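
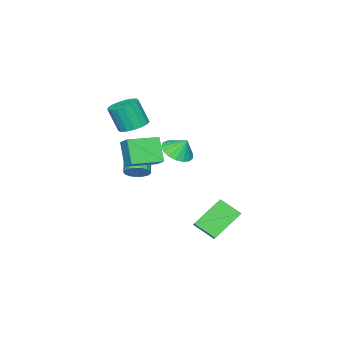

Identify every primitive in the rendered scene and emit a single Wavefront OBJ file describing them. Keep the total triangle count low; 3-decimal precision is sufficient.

v -1.792 -2.999 1.164
v -0.948 -2.789 1.153
v -0.783 -3.371 2.645
v -1.628 -3.581 2.656
v -1.134 -2.449 1.306
v -0.969 -3.031 2.798
v -1.47 -2.235 1.426
v -1.305 -2.817 2.918
v -1.88 -2.196 1.487
v -1.715 -2.778 2.979
v -2.27 -2.341 1.473
v -2.105 -2.923 2.965
v -2.551 -2.637 1.389
v -2.386 -3.219 2.881
v -2.658 -3.016 1.253
v -2.493 -3.598 2.745
v -2.566 -3.391 1.097
v -2.402 -3.973 2.589
v -2.298 -3.676 0.956
v -2.133 -4.258 2.448
v -1.914 -3.806 0.863
v -1.749 -4.388 2.355
v -1.501 -3.751 0.838
v -1.337 -4.333 2.33
v -1.156 -3.524 0.889
v -0.991 -4.106 2.381
v -0.956 -3.177 1.002
v -0.791 -3.759 2.494
v -2.458 3.206 -3.865
v -2.226 2.08 -3.084
v -1.322 4.045 -2.993
v -1.09 2.919 -2.212
v -1.01 2.601 -5.168
v -0.778 1.475 -4.387
v 0.126 3.44 -4.296
v 0.358 2.314 -3.515
v -2.662 -3.443 -2.812
v -2.253 -4.06 -2.827
v -3.029 -4.593 -2.084
v -3.438 -3.977 -2.068
v -2.119 -3.876 -2.556
v -2.895 -4.409 -1.812
v -2.11 -3.593 -2.343
v -2.885 -4.127 -1.599
v -2.227 -3.276 -2.238
v -3.002 -3.809 -1.494
v -2.443 -2.997 -2.264
v -3.219 -3.53 -1.52
v -2.71 -2.82 -2.415
v -3.486 -3.354 -1.672
v -2.966 -2.786 -2.658
v -3.742 -3.32 -1.914
v -3.152 -2.903 -2.936
v -3.928 -3.436 -2.192
v -3.226 -3.143 -3.185
v -4.002 -3.677 -2.441
v -3.171 -3.452 -3.349
v -3.947 -3.986 -2.605
v -2.999 -3.759 -3.39
v -3.775 -4.293 -2.646
v -2.75 -3.994 -3.298
v -3.526 -4.527 -2.555
v -2.481 -4.102 -3.095
v -3.257 -4.636 -2.352
v -0.498 -2.932 0.485
v -0.133 -2.219 1.033
v -2.04 -2.003 0.302
v -1.676 -1.29 0.85
v 0.096 -2.21 -0.85
v 0.46 -1.497 -0.302
v -1.447 -1.281 -1.033
v -1.082 -0.568 -0.485
v -2.013 -0.387 -0.055
v -1.078 -0.288 -0.018
v -2.107 0.167 0.855
v -1.215 0.072 -0.251
v -1.535 0.326 -0.439
v -1.964 0.418 -0.539
v -2.404 0.325 -0.529
v -2.754 0.069 -0.41
v -2.935 -0.291 -0.21
v -2.904 -0.673 0.026
v -2.669 -0.99 0.242
v -2.284 -1.168 0.391
v -1.836 -1.167 0.437
v -1.429 -0.988 0.371
v -1.156 -0.671 0.206
f 2 1 5
f 2 5 3
f 3 5 6
f 3 6 4
f 5 1 7
f 5 7 6
f 6 7 8
f 6 8 4
f 7 1 9
f 7 9 8
f 8 9 10
f 8 10 4
f 9 1 11
f 9 11 10
f 10 11 12
f 10 12 4
f 11 1 13
f 11 13 12
f 12 13 14
f 12 14 4
f 13 1 15
f 13 15 14
f 14 15 16
f 14 16 4
f 15 1 17
f 15 17 16
f 16 17 18
f 16 18 4
f 17 1 19
f 17 19 18
f 18 19 20
f 18 20 4
f 19 1 21
f 19 21 20
f 20 21 22
f 20 22 4
f 21 1 23
f 21 23 22
f 22 23 24
f 22 24 4
f 23 1 25
f 23 25 24
f 24 25 26
f 24 26 4
f 25 1 27
f 25 27 26
f 26 27 28
f 26 28 4
f 27 1 2
f 27 2 28
f 28 2 3
f 28 3 4
f 30 32 29
f 33 30 29
f 29 32 31
f 31 33 29
f 30 36 32
f 34 30 33
f 34 36 30
f 32 36 31
f 35 33 31
f 31 36 35
f 35 34 33
f 36 34 35
f 38 37 41
f 38 41 39
f 39 41 42
f 39 42 40
f 41 37 43
f 41 43 42
f 42 43 44
f 42 44 40
f 43 37 45
f 43 45 44
f 44 45 46
f 44 46 40
f 45 37 47
f 45 47 46
f 46 47 48
f 46 48 40
f 47 37 49
f 47 49 48
f 48 49 50
f 48 50 40
f 49 37 51
f 49 51 50
f 50 51 52
f 50 52 40
f 51 37 53
f 51 53 52
f 52 53 54
f 52 54 40
f 53 37 55
f 53 55 54
f 54 55 56
f 54 56 40
f 55 37 57
f 55 57 56
f 56 57 58
f 56 58 40
f 57 37 59
f 57 59 58
f 58 59 60
f 58 60 40
f 59 37 61
f 59 61 60
f 60 61 62
f 60 62 40
f 61 37 63
f 61 63 62
f 62 63 64
f 62 64 40
f 63 37 38
f 63 38 64
f 64 38 39
f 64 39 40
f 66 68 65
f 69 66 65
f 65 68 67
f 67 69 65
f 66 72 68
f 70 66 69
f 70 72 66
f 68 72 67
f 71 69 67
f 67 72 71
f 71 70 69
f 72 70 71
f 74 73 76
f 74 76 75
f 76 73 77
f 76 77 75
f 77 73 78
f 77 78 75
f 78 73 79
f 78 79 75
f 79 73 80
f 79 80 75
f 80 73 81
f 80 81 75
f 81 73 82
f 81 82 75
f 82 73 83
f 82 83 75
f 83 73 84
f 83 84 75
f 84 73 85
f 84 85 75
f 85 73 86
f 85 86 75
f 86 73 87
f 86 87 75
f 87 73 74
f 87 74 75



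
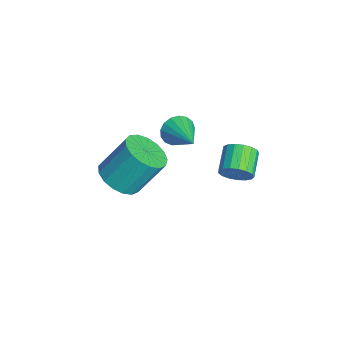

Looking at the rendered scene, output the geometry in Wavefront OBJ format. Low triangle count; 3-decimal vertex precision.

v -1.451 -3.022 -3.503
v -0.401 -3.027 -3.487
v -0.419 -1.863 -1.861
v -1.469 -1.858 -1.877
v -0.515 -2.63 -3.773
v -0.533 -1.466 -2.147
v -0.843 -2.322 -3.997
v -0.862 -1.158 -2.371
v -1.311 -2.175 -4.108
v -1.329 -1.011 -2.481
v -1.81 -2.222 -4.08
v -1.829 -1.058 -2.454
v -2.228 -2.452 -3.92
v -2.246 -1.288 -2.294
v -2.467 -2.812 -3.665
v -2.485 -1.649 -2.038
v -2.473 -3.221 -3.372
v -2.492 -2.057 -1.746
v -2.245 -3.584 -3.11
v -2.264 -2.42 -1.483
v -1.836 -3.818 -2.938
v -1.854 -2.655 -1.311
v -1.337 -3.87 -2.895
v -1.356 -2.706 -1.268
v -0.865 -3.728 -2.992
v -0.884 -2.564 -1.365
v -0.527 -3.423 -3.205
v -0.546 -2.26 -1.579
v 3.656 0.785 1.49
v 4.005 1.123 1.993
v 2.994 1.513 2.434
v 2.644 1.175 1.93
v 3.984 1.348 1.746
v 2.972 1.738 2.186
v 3.887 1.444 1.44
v 2.876 1.833 1.88
v 3.738 1.389 1.145
v 2.726 1.778 1.585
v 3.57 1.196 0.929
v 2.558 1.585 1.37
v 3.421 0.908 0.842
v 2.409 1.298 1.282
v 3.326 0.593 0.903
v 2.315 0.982 1.343
v 3.307 0.321 1.099
v 2.295 0.711 1.539
v 3.368 0.156 1.384
v 2.356 0.546 1.824
v 3.494 0.135 1.693
v 2.483 0.525 2.134
v 3.658 0.263 1.956
v 2.646 0.653 2.397
v 3.821 0.511 2.112
v 2.809 0.9 2.553
v 3.946 0.821 2.126
v 2.935 1.211 2.566
v -0.149 -0.803 0.706
v 0.166 -1.079 0.096
v 1.389 -0.437 1.334
v 0.116 -0.737 0.019
v 0.006 -0.41 0.098
v -0.14 -0.173 0.317
v -0.287 -0.081 0.626
v -0.403 -0.153 0.952
v -0.461 -0.375 1.223
v -0.447 -0.694 1.375
v -0.365 -1.039 1.374
v -0.233 -1.329 1.22
v -0.082 -1.499 0.948
v 0.054 -1.509 0.621
v 0.144 -1.358 0.314
f 2 1 5
f 2 5 3
f 3 5 6
f 3 6 4
f 5 1 7
f 5 7 6
f 6 7 8
f 6 8 4
f 7 1 9
f 7 9 8
f 8 9 10
f 8 10 4
f 9 1 11
f 9 11 10
f 10 11 12
f 10 12 4
f 11 1 13
f 11 13 12
f 12 13 14
f 12 14 4
f 13 1 15
f 13 15 14
f 14 15 16
f 14 16 4
f 15 1 17
f 15 17 16
f 16 17 18
f 16 18 4
f 17 1 19
f 17 19 18
f 18 19 20
f 18 20 4
f 19 1 21
f 19 21 20
f 20 21 22
f 20 22 4
f 21 1 23
f 21 23 22
f 22 23 24
f 22 24 4
f 23 1 25
f 23 25 24
f 24 25 26
f 24 26 4
f 25 1 27
f 25 27 26
f 26 27 28
f 26 28 4
f 27 1 2
f 27 2 28
f 28 2 3
f 28 3 4
f 30 29 33
f 30 33 31
f 31 33 34
f 31 34 32
f 33 29 35
f 33 35 34
f 34 35 36
f 34 36 32
f 35 29 37
f 35 37 36
f 36 37 38
f 36 38 32
f 37 29 39
f 37 39 38
f 38 39 40
f 38 40 32
f 39 29 41
f 39 41 40
f 40 41 42
f 40 42 32
f 41 29 43
f 41 43 42
f 42 43 44
f 42 44 32
f 43 29 45
f 43 45 44
f 44 45 46
f 44 46 32
f 45 29 47
f 45 47 46
f 46 47 48
f 46 48 32
f 47 29 49
f 47 49 48
f 48 49 50
f 48 50 32
f 49 29 51
f 49 51 50
f 50 51 52
f 50 52 32
f 51 29 53
f 51 53 52
f 52 53 54
f 52 54 32
f 53 29 55
f 53 55 54
f 54 55 56
f 54 56 32
f 55 29 30
f 55 30 56
f 56 30 31
f 56 31 32
f 58 57 60
f 58 60 59
f 60 57 61
f 60 61 59
f 61 57 62
f 61 62 59
f 62 57 63
f 62 63 59
f 63 57 64
f 63 64 59
f 64 57 65
f 64 65 59
f 65 57 66
f 65 66 59
f 66 57 67
f 66 67 59
f 67 57 68
f 67 68 59
f 68 57 69
f 68 69 59
f 69 57 70
f 69 70 59
f 70 57 71
f 70 71 59
f 71 57 58
f 71 58 59



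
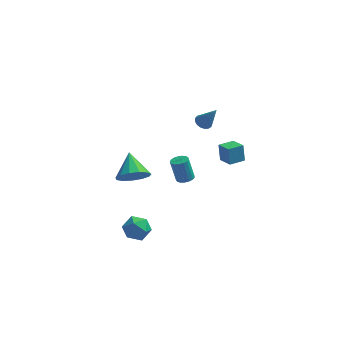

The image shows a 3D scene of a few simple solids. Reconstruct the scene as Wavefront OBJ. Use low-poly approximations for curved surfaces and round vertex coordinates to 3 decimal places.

v 1.896 1.14 3.185
v 2.203 0.789 2.932
v 2.624 0.82 4.515
v 2.332 1.007 2.914
v 2.362 1.255 2.958
v 2.284 1.477 3.054
v 2.118 1.622 3.179
v 1.901 1.656 3.306
v 1.683 1.573 3.405
v 1.514 1.39 3.454
v 1.432 1.15 3.441
v 1.457 0.908 3.369
v 1.582 0.719 3.255
v 1.779 0.627 3.125
v 2.003 0.652 3.008
v -1.78 -2.782 -2.719
v -1.083 -2.965 -3.211
v -1.317 -3.675 -1.729
v -0.62 -3.858 -2.221
v -0.701 -3.07 -1.856
v -0.987 -2.518 -2.468
v -1.413 -4.122 -2.472
v -1.699 -3.57 -3.084
v -0.856 -3.794 -3.058
v -0.416 -3.143 -2.678
v -1.984 -3.497 -2.262
v -1.544 -2.846 -1.882
v 3.56 -0.864 1.387
v 3.433 -0.573 2.409
v 2.959 -0.143 1.107
v 2.831 0.148 2.129
v 4.309 -0.268 1.311
v 4.181 0.023 2.333
v 3.707 0.453 1.031
v 3.58 0.744 2.053
v 0.818 1.932 -2.527
v 1.138 2.366 -2.508
v 0.763 2.582 -1.114
v 0.442 2.148 -1.133
v 0.91 2.461 -2.584
v 0.535 2.677 -1.19
v 0.661 2.434 -2.647
v 0.286 2.651 -1.253
v 0.447 2.293 -2.683
v 0.072 2.509 -1.288
v 0.319 2.069 -2.683
v -0.056 2.285 -1.288
v 0.304 1.813 -2.647
v -0.071 2.029 -1.252
v 0.408 1.585 -2.584
v 0.033 1.801 -1.189
v 0.605 1.436 -2.507
v 0.23 1.652 -1.113
v 0.851 1.401 -2.436
v 0.476 1.617 -1.042
v 1.089 1.487 -2.385
v 0.714 1.703 -0.991
v 1.265 1.676 -2.367
v 0.89 1.892 -0.973
v 1.339 1.923 -2.386
v 0.964 2.139 -0.991
v 1.293 2.172 -2.437
v 0.918 2.388 -1.042
v -2.341 3.228 -3.839
v -1.484 3.083 -3.25
v -2.779 4.612 -2.861
v -1.325 3.444 -3.691
v -1.488 3.737 -4.178
v -1.923 3.868 -4.558
v -2.49 3.795 -4.709
v -3.01 3.543 -4.584
v -3.318 3.19 -4.222
v -3.316 2.85 -3.739
v -3.004 2.629 -3.287
v -2.482 2.599 -3.01
v -1.915 2.768 -2.996
f 2 1 4
f 2 4 3
f 4 1 5
f 4 5 3
f 5 1 6
f 5 6 3
f 6 1 7
f 6 7 3
f 7 1 8
f 7 8 3
f 8 1 9
f 8 9 3
f 9 1 10
f 9 10 3
f 10 1 11
f 10 11 3
f 11 1 12
f 11 12 3
f 12 1 13
f 12 13 3
f 13 1 14
f 13 14 3
f 14 1 15
f 14 15 3
f 15 1 2
f 15 2 3
f 16 27 21
f 16 21 17
f 16 17 23
f 16 23 26
f 16 26 27
f 17 21 25
f 21 27 20
f 27 26 18
f 26 23 22
f 23 17 24
f 19 25 20
f 19 20 18
f 19 18 22
f 19 22 24
f 19 24 25
f 20 25 21
f 18 20 27
f 22 18 26
f 24 22 23
f 25 24 17
f 29 31 28
f 32 29 28
f 28 31 30
f 30 32 28
f 29 35 31
f 33 29 32
f 33 35 29
f 31 35 30
f 34 32 30
f 30 35 34
f 34 33 32
f 35 33 34
f 37 36 40
f 37 40 38
f 38 40 41
f 38 41 39
f 40 36 42
f 40 42 41
f 41 42 43
f 41 43 39
f 42 36 44
f 42 44 43
f 43 44 45
f 43 45 39
f 44 36 46
f 44 46 45
f 45 46 47
f 45 47 39
f 46 36 48
f 46 48 47
f 47 48 49
f 47 49 39
f 48 36 50
f 48 50 49
f 49 50 51
f 49 51 39
f 50 36 52
f 50 52 51
f 51 52 53
f 51 53 39
f 52 36 54
f 52 54 53
f 53 54 55
f 53 55 39
f 54 36 56
f 54 56 55
f 55 56 57
f 55 57 39
f 56 36 58
f 56 58 57
f 57 58 59
f 57 59 39
f 58 36 60
f 58 60 59
f 59 60 61
f 59 61 39
f 60 36 62
f 60 62 61
f 61 62 63
f 61 63 39
f 62 36 37
f 62 37 63
f 63 37 38
f 63 38 39
f 65 64 67
f 65 67 66
f 67 64 68
f 67 68 66
f 68 64 69
f 68 69 66
f 69 64 70
f 69 70 66
f 70 64 71
f 70 71 66
f 71 64 72
f 71 72 66
f 72 64 73
f 72 73 66
f 73 64 74
f 73 74 66
f 74 64 75
f 74 75 66
f 75 64 76
f 75 76 66
f 76 64 65
f 76 65 66



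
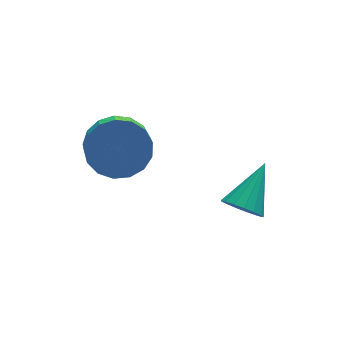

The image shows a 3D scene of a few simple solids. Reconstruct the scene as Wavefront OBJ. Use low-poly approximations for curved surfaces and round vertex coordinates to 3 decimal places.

v -2.447 2.447 -0.938
v -1.397 2.295 -0.801
v -1.602 1.462 -0.146
v -2.653 1.613 -0.282
v -1.524 2.621 -0.427
v -1.729 1.788 0.229
v -1.862 2.907 -0.17
v -2.067 2.074 0.486
v -2.334 3.087 -0.088
v -2.539 2.254 0.567
v -2.833 3.121 -0.202
v -3.038 2.288 0.454
v -3.243 3 -0.484
v -3.448 2.167 0.172
v -3.471 2.752 -0.87
v -3.676 1.919 -0.214
v -3.464 2.435 -1.271
v -3.669 1.601 -0.616
v -3.225 2.12 -1.597
v -3.43 1.286 -0.941
v -2.807 1.88 -1.771
v -3.012 1.046 -1.115
v -2.307 1.77 -1.754
v -2.513 0.936 -1.099
v -1.84 1.814 -1.551
v -2.045 0.981 -0.895
v -1.511 2.004 -1.207
v -1.716 1.171 -0.551
v 0.351 -1.171 -1.59
v 0.792 -1.101 -2.142
v 1.449 -0.209 -0.59
v 0.584 -0.834 -2.17
v 0.322 -0.644 -2.065
v 0.067 -0.575 -1.852
v -0.123 -0.642 -1.578
v -0.205 -0.83 -1.308
v -0.159 -1.097 -1.102
v 0.003 -1.38 -1.008
v 0.245 -1.616 -1.047
v 0.511 -1.749 -1.211
v 0.741 -1.75 -1.462
v 0.881 -1.618 -1.742
v 0.899 -1.384 -1.988
f 2 1 5
f 2 5 3
f 3 5 6
f 3 6 4
f 5 1 7
f 5 7 6
f 6 7 8
f 6 8 4
f 7 1 9
f 7 9 8
f 8 9 10
f 8 10 4
f 9 1 11
f 9 11 10
f 10 11 12
f 10 12 4
f 11 1 13
f 11 13 12
f 12 13 14
f 12 14 4
f 13 1 15
f 13 15 14
f 14 15 16
f 14 16 4
f 15 1 17
f 15 17 16
f 16 17 18
f 16 18 4
f 17 1 19
f 17 19 18
f 18 19 20
f 18 20 4
f 19 1 21
f 19 21 20
f 20 21 22
f 20 22 4
f 21 1 23
f 21 23 22
f 22 23 24
f 22 24 4
f 23 1 25
f 23 25 24
f 24 25 26
f 24 26 4
f 25 1 27
f 25 27 26
f 26 27 28
f 26 28 4
f 27 1 2
f 27 2 28
f 28 2 3
f 28 3 4
f 30 29 32
f 30 32 31
f 32 29 33
f 32 33 31
f 33 29 34
f 33 34 31
f 34 29 35
f 34 35 31
f 35 29 36
f 35 36 31
f 36 29 37
f 36 37 31
f 37 29 38
f 37 38 31
f 38 29 39
f 38 39 31
f 39 29 40
f 39 40 31
f 40 29 41
f 40 41 31
f 41 29 42
f 41 42 31
f 42 29 43
f 42 43 31
f 43 29 30
f 43 30 31



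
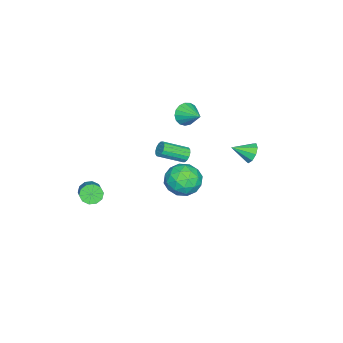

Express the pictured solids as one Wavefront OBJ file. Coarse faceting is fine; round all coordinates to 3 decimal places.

v -2.67 -0.665 0.763
v -2.283 -0.587 0.114
v -2.05 0.365 1.257
v -2.58 -0.384 0.063
v -2.898 -0.245 0.172
v -3.164 -0.202 0.417
v -3.316 -0.265 0.741
v -3.321 -0.42 1.07
v -3.177 -0.631 1.329
v -2.916 -0.85 1.458
v -2.6 -1.026 1.428
v -2.299 -1.12 1.246
v -2.084 -1.109 0.953
v -2.002 -0.997 0.617
v -2.074 -0.809 0.314
v 0.216 3.989 0.98
v 0.71 3.992 0.542
v 0.684 3.051 1.5
v 0.819 4.245 0.9
v 0.646 4.378 1.295
v 0.271 4.329 1.542
v -0.129 4.121 1.527
v -0.368 3.85 1.255
v -0.333 3.645 0.854
v -0.042 3.6 0.512
v 0.37 3.738 0.389
v 1.214 1.638 -1.445
v 1.653 1.029 -2.225
v 0.647 0.191 -0.635
v 1.086 -0.418 -1.415
v 1.724 0.123 -0.727
v 2.074 1.017 -1.228
v 0.226 0.203 -1.632
v 0.576 1.097 -2.133
v 1.042 0.142 -2.341
v 1.968 0.093 -1.782
v 0.332 1.127 -1.078
v 1.258 1.078 -0.519
v 1.483 1.461 -1.906
v 0.817 -0.241 -0.954
v 1.192 0.077 -0.549
v 1.45 -0.281 -1.008
v 1.731 1.454 -1.32
v 1.989 1.096 -1.779
v 2.031 0.563 -0.898
v 0.311 0.124 -1.081
v 0.569 -0.234 -1.54
v 0.85 1.501 -1.852
v 1.108 1.143 -2.311
v 0.269 0.657 -1.962
v 1.382 0.581 -2.433
v 1.049 -0.269 -1.957
v 0.543 0.096 -2.084
v 0.749 0.621 -2.379
v 1.926 0.552 -2.104
v 1.594 -0.298 -1.628
v 1.968 0.02 -1.224
v 2.174 0.545 -1.518
v 1.568 0.031 -2.172
v 0.706 1.518 -1.232
v 0.374 0.668 -0.756
v 0.126 0.675 -1.342
v 0.332 1.2 -1.636
v 1.251 1.489 -0.903
v 0.918 0.639 -0.427
v 1.551 0.599 -0.481
v 1.757 1.124 -0.776
v 0.732 1.189 -0.688
v -3.192 -0.882 -3.053
v -2.768 -0.772 -3.315
v -2.004 -1.989 -2.588
v -2.428 -2.098 -2.327
v -2.751 -0.629 -3.094
v -1.987 -1.846 -2.367
v -2.851 -0.554 -2.862
v -2.088 -1.771 -2.135
v -3.043 -0.566 -2.681
v -2.28 -1.783 -1.954
v -3.275 -0.663 -2.6
v -2.512 -1.88 -1.873
v -3.485 -0.819 -2.641
v -2.721 -2.036 -1.914
v -3.616 -0.991 -2.792
v -2.852 -2.208 -2.065
v -3.633 -1.134 -3.013
v -2.869 -2.351 -2.286
v -3.532 -1.209 -3.245
v -2.769 -2.426 -2.518
v -3.34 -1.197 -3.426
v -2.577 -2.414 -2.699
v -3.108 -1.1 -3.507
v -2.345 -2.317 -2.78
v -2.899 -0.944 -3.466
v -2.135 -2.161 -2.739
v 3.127 -3.811 -2.135
v 3.493 -3.801 -2.648
v 4.779 -3.138 -1.717
v 4.413 -3.149 -1.205
v 3.304 -3.461 -2.628
v 4.589 -2.798 -1.698
v 3.047 -3.255 -2.42
v 4.332 -2.593 -1.49
v 2.821 -3.262 -2.103
v 4.106 -2.599 -1.173
v 2.712 -3.478 -1.799
v 3.997 -2.816 -0.868
v 2.761 -3.822 -1.623
v 4.047 -3.159 -0.692
v 2.951 -4.162 -1.642
v 4.236 -3.499 -0.712
v 3.208 -4.367 -1.85
v 4.493 -3.705 -0.92
v 3.434 -4.361 -2.167
v 4.719 -3.698 -1.237
v 3.543 -4.144 -2.472
v 4.828 -3.482 -1.541
f 2 1 4
f 2 4 3
f 4 1 5
f 4 5 3
f 5 1 6
f 5 6 3
f 6 1 7
f 6 7 3
f 7 1 8
f 7 8 3
f 8 1 9
f 8 9 3
f 9 1 10
f 9 10 3
f 10 1 11
f 10 11 3
f 11 1 12
f 11 12 3
f 12 1 13
f 12 13 3
f 13 1 14
f 13 14 3
f 14 1 15
f 14 15 3
f 15 1 2
f 15 2 3
f 17 16 19
f 17 19 18
f 19 16 20
f 19 20 18
f 20 16 21
f 20 21 18
f 21 16 22
f 21 22 18
f 22 16 23
f 22 23 18
f 23 16 24
f 23 24 18
f 24 16 25
f 24 25 18
f 25 16 26
f 25 26 18
f 26 16 17
f 26 17 18
f 27 64 43
f 64 38 67
f 43 67 32
f 64 67 43
f 27 43 39
f 43 32 44
f 39 44 28
f 43 44 39
f 27 39 48
f 39 28 49
f 48 49 34
f 39 49 48
f 27 48 60
f 48 34 63
f 60 63 37
f 48 63 60
f 27 60 64
f 60 37 68
f 64 68 38
f 60 68 64
f 28 44 55
f 44 32 58
f 55 58 36
f 44 58 55
f 32 67 45
f 67 38 66
f 45 66 31
f 67 66 45
f 38 68 65
f 68 37 61
f 65 61 29
f 68 61 65
f 37 63 62
f 63 34 50
f 62 50 33
f 63 50 62
f 34 49 54
f 49 28 51
f 54 51 35
f 49 51 54
f 30 56 42
f 56 36 57
f 42 57 31
f 56 57 42
f 30 42 40
f 42 31 41
f 40 41 29
f 42 41 40
f 30 40 47
f 40 29 46
f 47 46 33
f 40 46 47
f 30 47 52
f 47 33 53
f 52 53 35
f 47 53 52
f 30 52 56
f 52 35 59
f 56 59 36
f 52 59 56
f 31 57 45
f 57 36 58
f 45 58 32
f 57 58 45
f 29 41 65
f 41 31 66
f 65 66 38
f 41 66 65
f 33 46 62
f 46 29 61
f 62 61 37
f 46 61 62
f 35 53 54
f 53 33 50
f 54 50 34
f 53 50 54
f 36 59 55
f 59 35 51
f 55 51 28
f 59 51 55
f 70 69 73
f 70 73 71
f 71 73 74
f 71 74 72
f 73 69 75
f 73 75 74
f 74 75 76
f 74 76 72
f 75 69 77
f 75 77 76
f 76 77 78
f 76 78 72
f 77 69 79
f 77 79 78
f 78 79 80
f 78 80 72
f 79 69 81
f 79 81 80
f 80 81 82
f 80 82 72
f 81 69 83
f 81 83 82
f 82 83 84
f 82 84 72
f 83 69 85
f 83 85 84
f 84 85 86
f 84 86 72
f 85 69 87
f 85 87 86
f 86 87 88
f 86 88 72
f 87 69 89
f 87 89 88
f 88 89 90
f 88 90 72
f 89 69 91
f 89 91 90
f 90 91 92
f 90 92 72
f 91 69 93
f 91 93 92
f 92 93 94
f 92 94 72
f 93 69 70
f 93 70 94
f 94 70 71
f 94 71 72
f 96 95 99
f 96 99 97
f 97 99 100
f 97 100 98
f 99 95 101
f 99 101 100
f 100 101 102
f 100 102 98
f 101 95 103
f 101 103 102
f 102 103 104
f 102 104 98
f 103 95 105
f 103 105 104
f 104 105 106
f 104 106 98
f 105 95 107
f 105 107 106
f 106 107 108
f 106 108 98
f 107 95 109
f 107 109 108
f 108 109 110
f 108 110 98
f 109 95 111
f 109 111 110
f 110 111 112
f 110 112 98
f 111 95 113
f 111 113 112
f 112 113 114
f 112 114 98
f 113 95 115
f 113 115 114
f 114 115 116
f 114 116 98
f 115 95 96
f 115 96 116
f 116 96 97
f 116 97 98



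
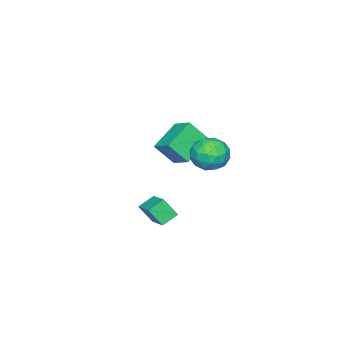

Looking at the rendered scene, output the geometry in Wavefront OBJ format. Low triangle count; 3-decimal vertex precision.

v -4.784 -1.511 1.35
v -4.253 -2.378 2.559
v -4.355 -0.372 1.978
v -3.824 -1.239 3.188
v -3.016 -1.681 0.452
v -2.485 -2.548 1.662
v -2.587 -0.542 1.081
v -2.056 -1.409 2.29
v -2.227 1.732 2.43
v -1.856 2.3 3.287
v -0.824 0.66 2.533
v -0.453 1.228 3.39
v -1.354 0.616 3.489
v -2.221 1.279 3.425
v -0.459 1.681 2.395
v -1.326 2.344 2.331
v -0.763 2.269 3.266
v -1.316 1.611 3.941
v -1.364 1.349 1.879
v -1.917 0.691 2.554
v -2.165 2.11 2.849
v -0.515 0.85 2.971
v -1.045 0.49 3.028
v -0.826 0.824 3.532
v -2.379 1.51 2.93
v -2.161 1.844 3.434
v -1.866 0.854 3.553
v -0.519 1.116 2.386
v -0.301 1.45 2.89
v -1.854 2.136 2.288
v -1.635 2.47 2.792
v -0.814 2.106 2.267
v -1.304 2.426 3.341
v -0.479 1.796 3.401
v -0.483 2.062 2.816
v -0.993 2.452 2.779
v -1.629 2.039 3.738
v -0.804 1.409 3.799
v -1.334 1.049 3.856
v -1.844 1.439 3.819
v -0.987 2.02 3.725
v -1.876 1.551 2.021
v -1.051 0.921 2.082
v -0.836 1.521 2.001
v -1.346 1.911 1.964
v -2.201 1.164 2.419
v -1.376 0.534 2.479
v -1.687 0.508 3.041
v -2.197 0.898 3.004
v -1.693 0.94 2.095
v 2.545 0.591 -0.206
v 2.799 -0.056 0.773
v 1.741 0.954 0.242
v 1.994 0.307 1.221
v 3.306 1.653 0.299
v 3.559 1.006 1.278
v 2.501 2.016 0.747
v 2.755 1.369 1.726
f 2 4 1
f 5 2 1
f 1 4 3
f 3 5 1
f 2 8 4
f 6 2 5
f 6 8 2
f 4 8 3
f 7 5 3
f 3 8 7
f 7 6 5
f 8 6 7
f 9 46 25
f 46 20 49
f 25 49 14
f 46 49 25
f 9 25 21
f 25 14 26
f 21 26 10
f 25 26 21
f 9 21 30
f 21 10 31
f 30 31 16
f 21 31 30
f 9 30 42
f 30 16 45
f 42 45 19
f 30 45 42
f 9 42 46
f 42 19 50
f 46 50 20
f 42 50 46
f 10 26 37
f 26 14 40
f 37 40 18
f 26 40 37
f 14 49 27
f 49 20 48
f 27 48 13
f 49 48 27
f 20 50 47
f 50 19 43
f 47 43 11
f 50 43 47
f 19 45 44
f 45 16 32
f 44 32 15
f 45 32 44
f 16 31 36
f 31 10 33
f 36 33 17
f 31 33 36
f 12 38 24
f 38 18 39
f 24 39 13
f 38 39 24
f 12 24 22
f 24 13 23
f 22 23 11
f 24 23 22
f 12 22 29
f 22 11 28
f 29 28 15
f 22 28 29
f 12 29 34
f 29 15 35
f 34 35 17
f 29 35 34
f 12 34 38
f 34 17 41
f 38 41 18
f 34 41 38
f 13 39 27
f 39 18 40
f 27 40 14
f 39 40 27
f 11 23 47
f 23 13 48
f 47 48 20
f 23 48 47
f 15 28 44
f 28 11 43
f 44 43 19
f 28 43 44
f 17 35 36
f 35 15 32
f 36 32 16
f 35 32 36
f 18 41 37
f 41 17 33
f 37 33 10
f 41 33 37
f 52 54 51
f 55 52 51
f 51 54 53
f 53 55 51
f 52 58 54
f 56 52 55
f 56 58 52
f 54 58 53
f 57 55 53
f 53 58 57
f 57 56 55
f 58 56 57



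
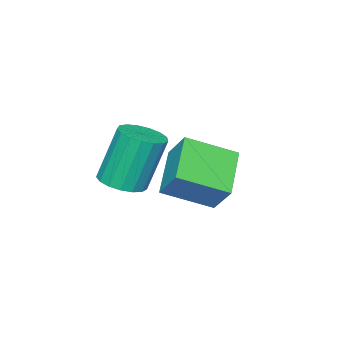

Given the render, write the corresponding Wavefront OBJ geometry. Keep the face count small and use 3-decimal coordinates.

v -2.553 -1.397 1.586
v -2.358 -0.563 2.642
v -3.763 -0.117 0.798
v -3.568 0.718 1.854
v -1.052 -0.558 0.646
v -0.857 0.277 1.702
v -2.262 0.723 -0.142
v -2.067 1.557 0.914
v 0.734 -0.587 1.884
v 1.386 -0.082 1.981
v 0.797 0.292 3.993
v 0.146 -0.213 3.896
v 1.098 0.159 1.852
v 0.509 0.532 3.864
v 0.726 0.229 1.73
v 0.137 0.602 3.742
v 0.356 0.112 1.643
v -0.232 0.486 3.656
v 0.073 -0.165 1.612
v -0.515 0.209 3.625
v -0.059 -0.539 1.643
v -0.647 -0.165 3.655
v -0.009 -0.923 1.729
v -0.597 -0.549 3.742
v 0.212 -1.231 1.85
v -0.377 -0.857 3.863
v 0.552 -1.391 1.979
v -0.037 -1.017 3.992
v 0.933 -1.367 2.087
v 0.345 -0.993 4.099
v 1.269 -1.164 2.147
v 0.681 -0.79 4.16
v 1.483 -0.829 2.148
v 0.894 -0.455 4.16
v 1.525 -0.439 2.087
v 0.937 -0.065 4.1
f 2 4 1
f 5 2 1
f 1 4 3
f 3 5 1
f 2 8 4
f 6 2 5
f 6 8 2
f 4 8 3
f 7 5 3
f 3 8 7
f 7 6 5
f 8 6 7
f 10 9 13
f 10 13 11
f 11 13 14
f 11 14 12
f 13 9 15
f 13 15 14
f 14 15 16
f 14 16 12
f 15 9 17
f 15 17 16
f 16 17 18
f 16 18 12
f 17 9 19
f 17 19 18
f 18 19 20
f 18 20 12
f 19 9 21
f 19 21 20
f 20 21 22
f 20 22 12
f 21 9 23
f 21 23 22
f 22 23 24
f 22 24 12
f 23 9 25
f 23 25 24
f 24 25 26
f 24 26 12
f 25 9 27
f 25 27 26
f 26 27 28
f 26 28 12
f 27 9 29
f 27 29 28
f 28 29 30
f 28 30 12
f 29 9 31
f 29 31 30
f 30 31 32
f 30 32 12
f 31 9 33
f 31 33 32
f 32 33 34
f 32 34 12
f 33 9 35
f 33 35 34
f 34 35 36
f 34 36 12
f 35 9 10
f 35 10 36
f 36 10 11
f 36 11 12



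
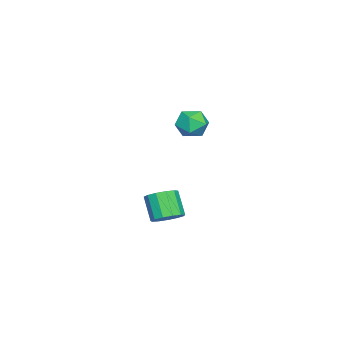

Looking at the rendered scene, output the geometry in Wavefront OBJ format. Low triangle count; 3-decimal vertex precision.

v 2.914 2.605 2.816
v 3.697 2.731 3.061
v 3.163 1.289 2.699
v 3.946 1.415 2.944
v 3.321 1.512 3.483
v 3.168 2.325 3.555
v 3.692 1.695 2.205
v 3.539 2.508 2.277
v 4.178 2.169 2.683
v 3.949 2.056 3.474
v 2.911 1.964 2.286
v 2.682 1.851 3.077
v 3.088 0.802 -3.255
v 3.571 1.195 -2.786
v 2.935 0.652 -1.676
v 2.452 0.258 -2.145
v 3.225 1.457 -2.856
v 2.59 0.914 -1.745
v 2.835 1.511 -3.053
v 2.2 0.968 -1.942
v 2.526 1.34 -3.313
v 1.891 0.797 -2.203
v 2.395 0.997 -3.556
v 1.76 0.454 -2.445
v 2.484 0.593 -3.703
v 1.849 0.05 -2.592
v 2.764 0.255 -3.708
v 2.129 -0.289 -2.597
v 3.148 0.09 -3.569
v 2.512 -0.453 -2.458
v 3.512 0.151 -3.331
v 2.876 -0.392 -2.22
v 3.741 0.419 -3.068
v 3.106 -0.124 -1.958
v 3.763 0.808 -2.866
v 3.128 0.265 -1.755
f 1 12 6
f 1 6 2
f 1 2 8
f 1 8 11
f 1 11 12
f 2 6 10
f 6 12 5
f 12 11 3
f 11 8 7
f 8 2 9
f 4 10 5
f 4 5 3
f 4 3 7
f 4 7 9
f 4 9 10
f 5 10 6
f 3 5 12
f 7 3 11
f 9 7 8
f 10 9 2
f 14 13 17
f 14 17 15
f 15 17 18
f 15 18 16
f 17 13 19
f 17 19 18
f 18 19 20
f 18 20 16
f 19 13 21
f 19 21 20
f 20 21 22
f 20 22 16
f 21 13 23
f 21 23 22
f 22 23 24
f 22 24 16
f 23 13 25
f 23 25 24
f 24 25 26
f 24 26 16
f 25 13 27
f 25 27 26
f 26 27 28
f 26 28 16
f 27 13 29
f 27 29 28
f 28 29 30
f 28 30 16
f 29 13 31
f 29 31 30
f 30 31 32
f 30 32 16
f 31 13 33
f 31 33 32
f 32 33 34
f 32 34 16
f 33 13 35
f 33 35 34
f 34 35 36
f 34 36 16
f 35 13 14
f 35 14 36
f 36 14 15
f 36 15 16



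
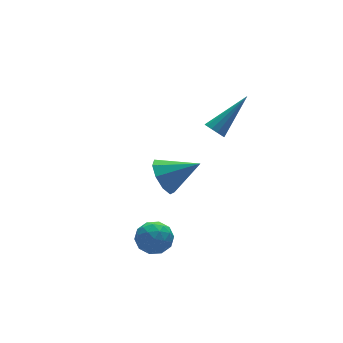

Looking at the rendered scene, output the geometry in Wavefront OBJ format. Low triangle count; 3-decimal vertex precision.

v 0.186 -1.258 1.612
v 0.387 -0.921 1.302
v 1.854 -1.022 2.948
v 0.224 -0.777 1.48
v 0.048 -0.785 1.701
v -0.083 -0.943 1.893
v -0.13 -1.201 1.996
v -0.076 -1.477 1.978
v 0.061 -1.683 1.843
v 0.238 -1.754 1.635
v 0.398 -1.668 1.42
v 0.49 -1.451 1.266
v 0.486 -1.172 1.222
v -4.407 -3.145 -2.115
v -3.99 -2.814 -1.491
v -3.27 -3.346 -2.769
v -2.853 -3.015 -2.145
v -3.223 -3.741 -2.051
v -3.926 -3.616 -1.647
v -3.334 -2.544 -2.613
v -4.037 -2.419 -2.209
v -3.327 -2.442 -1.799
v -3.258 -3.182 -1.452
v -4.002 -2.978 -2.808
v -3.933 -3.718 -2.461
v -4.298 -2.962 -1.746
v -2.962 -3.198 -2.514
v -3.179 -3.625 -2.459
v -2.934 -3.43 -2.092
v -4.261 -3.433 -1.837
v -4.016 -3.239 -1.471
v -3.565 -3.784 -1.8
v -3.244 -2.921 -2.789
v -2.999 -2.727 -2.423
v -4.326 -2.73 -2.168
v -4.081 -2.535 -1.801
v -3.695 -2.376 -2.46
v -3.663 -2.549 -1.56
v -2.995 -2.667 -1.944
v -3.278 -2.39 -2.219
v -3.691 -2.317 -1.982
v -3.623 -2.983 -1.356
v -2.955 -3.102 -1.74
v -3.172 -3.528 -1.685
v -3.586 -3.455 -1.448
v -3.233 -2.765 -1.537
v -4.305 -3.058 -2.52
v -3.637 -3.177 -2.904
v -3.674 -2.705 -2.812
v -4.088 -2.632 -2.575
v -4.265 -3.493 -2.316
v -3.597 -3.611 -2.7
v -3.569 -3.843 -2.278
v -3.982 -3.77 -2.041
v -4.027 -3.395 -2.723
v -0.581 1.54 -3.024
v 0.019 2.203 -3.372
v 0.761 0.78 -2.156
v -0.234 2.407 -2.801
v -0.65 2.205 -2.335
v -1.034 1.692 -2.191
v -1.206 1.108 -2.436
v -1.085 0.726 -2.957
v -0.729 0.725 -3.509
v -0.304 1.105 -3.834
v -0.008 1.689 -3.78
f 2 1 4
f 2 4 3
f 4 1 5
f 4 5 3
f 5 1 6
f 5 6 3
f 6 1 7
f 6 7 3
f 7 1 8
f 7 8 3
f 8 1 9
f 8 9 3
f 9 1 10
f 9 10 3
f 10 1 11
f 10 11 3
f 11 1 12
f 11 12 3
f 12 1 13
f 12 13 3
f 13 1 2
f 13 2 3
f 14 51 30
f 51 25 54
f 30 54 19
f 51 54 30
f 14 30 26
f 30 19 31
f 26 31 15
f 30 31 26
f 14 26 35
f 26 15 36
f 35 36 21
f 26 36 35
f 14 35 47
f 35 21 50
f 47 50 24
f 35 50 47
f 14 47 51
f 47 24 55
f 51 55 25
f 47 55 51
f 15 31 42
f 31 19 45
f 42 45 23
f 31 45 42
f 19 54 32
f 54 25 53
f 32 53 18
f 54 53 32
f 25 55 52
f 55 24 48
f 52 48 16
f 55 48 52
f 24 50 49
f 50 21 37
f 49 37 20
f 50 37 49
f 21 36 41
f 36 15 38
f 41 38 22
f 36 38 41
f 17 43 29
f 43 23 44
f 29 44 18
f 43 44 29
f 17 29 27
f 29 18 28
f 27 28 16
f 29 28 27
f 17 27 34
f 27 16 33
f 34 33 20
f 27 33 34
f 17 34 39
f 34 20 40
f 39 40 22
f 34 40 39
f 17 39 43
f 39 22 46
f 43 46 23
f 39 46 43
f 18 44 32
f 44 23 45
f 32 45 19
f 44 45 32
f 16 28 52
f 28 18 53
f 52 53 25
f 28 53 52
f 20 33 49
f 33 16 48
f 49 48 24
f 33 48 49
f 22 40 41
f 40 20 37
f 41 37 21
f 40 37 41
f 23 46 42
f 46 22 38
f 42 38 15
f 46 38 42
f 57 56 59
f 57 59 58
f 59 56 60
f 59 60 58
f 60 56 61
f 60 61 58
f 61 56 62
f 61 62 58
f 62 56 63
f 62 63 58
f 63 56 64
f 63 64 58
f 64 56 65
f 64 65 58
f 65 56 66
f 65 66 58
f 66 56 57
f 66 57 58



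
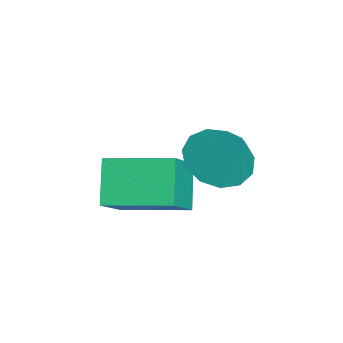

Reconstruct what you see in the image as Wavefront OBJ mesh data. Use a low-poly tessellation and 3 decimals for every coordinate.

v 1.593 -0.865 -0.122
v 2.484 -1.422 -0.413
v 2.407 -0.295 1.282
v 2.536 -0.866 -0.669
v 2.288 -0.31 -0.751
v 1.82 0.07 -0.634
v 1.28 0.153 -0.354
v 0.839 -0.088 -0
v 0.637 -0.575 0.315
v 0.739 -1.155 0.491
v 1.112 -1.642 0.473
v 1.638 -1.883 0.266
v 2.149 -1.801 -0.064
v 0.051 -3.615 -3.452
v -1.038 -3.536 -2.242
v 0.568 -1.544 -3.122
v -0.521 -1.465 -1.911
v 1.461 -4.175 -2.149
v 0.372 -4.096 -0.938
v 1.978 -2.104 -1.818
v 0.889 -2.025 -0.608
f 2 1 4
f 2 4 3
f 4 1 5
f 4 5 3
f 5 1 6
f 5 6 3
f 6 1 7
f 6 7 3
f 7 1 8
f 7 8 3
f 8 1 9
f 8 9 3
f 9 1 10
f 9 10 3
f 10 1 11
f 10 11 3
f 11 1 12
f 11 12 3
f 12 1 13
f 12 13 3
f 13 1 2
f 13 2 3
f 15 17 14
f 18 15 14
f 14 17 16
f 16 18 14
f 15 21 17
f 19 15 18
f 19 21 15
f 17 21 16
f 20 18 16
f 16 21 20
f 20 19 18
f 21 19 20



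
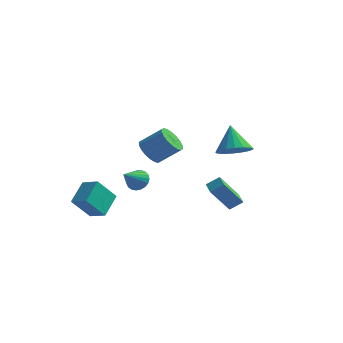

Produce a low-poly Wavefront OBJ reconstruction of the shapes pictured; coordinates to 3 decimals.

v 3.882 -1.215 -3.081
v 3.126 -2.135 -1.487
v 3.372 -0.516 -2.92
v 2.616 -1.436 -1.326
v 4.524 -0.864 -2.574
v 3.768 -1.784 -0.98
v 4.014 -0.165 -2.413
v 3.258 -1.085 -0.819
v -3.101 2.684 -3.812
v -2.508 2.858 -3.369
v -3.439 1.436 -2.868
v -2.742 3.023 -3.234
v -3.037 3.129 -3.2
v -3.344 3.159 -3.271
v -3.608 3.106 -3.435
v -3.785 2.98 -3.665
v -3.844 2.803 -3.92
v -3.774 2.605 -4.156
v -3.587 2.421 -4.333
v -3.317 2.282 -4.42
v -3.009 2.213 -4.401
v -2.717 2.225 -4.281
v -2.492 2.316 -4.079
v -2.371 2.471 -3.831
v -2.377 2.663 -3.58
v -3.839 -4.559 -2.387
v -3.777 -3.207 -1.533
v -3.119 -3.749 -3.722
v -3.057 -2.397 -2.869
v -2.823 -4.843 -2.011
v -2.761 -3.491 -1.158
v -2.103 -4.033 -3.347
v -2.041 -2.681 -2.493
v 0.24 -3.482 1.561
v 0.785 -3.353 0.882
v 1.924 -3.01 1.86
v 1.38 -3.138 2.539
v 0.63 -2.998 0.938
v 1.769 -2.654 1.915
v 0.398 -2.738 1.117
v 1.537 -2.395 2.095
v 0.134 -2.626 1.384
v 1.273 -2.283 2.362
v -0.108 -2.683 1.687
v 1.031 -2.34 2.664
v -0.281 -2.899 1.964
v 0.858 -2.555 2.942
v -0.351 -3.23 2.162
v 0.788 -2.886 3.14
v -0.304 -3.61 2.24
v 0.835 -3.267 3.218
v -0.149 -3.966 2.185
v 0.99 -3.622 3.162
v 0.083 -4.225 2.005
v 1.222 -3.882 2.983
v 0.347 -4.337 1.738
v 1.486 -3.994 2.716
v 0.589 -4.28 1.436
v 1.728 -3.937 2.413
v 0.762 -4.065 1.158
v 1.901 -3.721 2.136
v 0.832 -3.734 0.96
v 1.971 -3.39 1.938
v 4.21 -1.445 1.466
v 4.886 -1.965 2.026
v 3.65 -0.615 2.914
v 5.119 -1.595 1.904
v 5.172 -1.195 1.696
v 5.035 -0.845 1.442
v 4.734 -0.613 1.193
v 4.33 -0.546 0.998
v 3.902 -0.658 0.896
v 3.535 -0.925 0.906
v 3.302 -1.295 1.028
v 3.249 -1.694 1.237
v 3.386 -2.045 1.491
v 3.687 -2.276 1.74
v 4.091 -2.343 1.935
v 4.519 -2.232 2.037
f 2 4 1
f 5 2 1
f 1 4 3
f 3 5 1
f 2 8 4
f 6 2 5
f 6 8 2
f 4 8 3
f 7 5 3
f 3 8 7
f 7 6 5
f 8 6 7
f 10 9 12
f 10 12 11
f 12 9 13
f 12 13 11
f 13 9 14
f 13 14 11
f 14 9 15
f 14 15 11
f 15 9 16
f 15 16 11
f 16 9 17
f 16 17 11
f 17 9 18
f 17 18 11
f 18 9 19
f 18 19 11
f 19 9 20
f 19 20 11
f 20 9 21
f 20 21 11
f 21 9 22
f 21 22 11
f 22 9 23
f 22 23 11
f 23 9 24
f 23 24 11
f 24 9 25
f 24 25 11
f 25 9 10
f 25 10 11
f 27 29 26
f 30 27 26
f 26 29 28
f 28 30 26
f 27 33 29
f 31 27 30
f 31 33 27
f 29 33 28
f 32 30 28
f 28 33 32
f 32 31 30
f 33 31 32
f 35 34 38
f 35 38 36
f 36 38 39
f 36 39 37
f 38 34 40
f 38 40 39
f 39 40 41
f 39 41 37
f 40 34 42
f 40 42 41
f 41 42 43
f 41 43 37
f 42 34 44
f 42 44 43
f 43 44 45
f 43 45 37
f 44 34 46
f 44 46 45
f 45 46 47
f 45 47 37
f 46 34 48
f 46 48 47
f 47 48 49
f 47 49 37
f 48 34 50
f 48 50 49
f 49 50 51
f 49 51 37
f 50 34 52
f 50 52 51
f 51 52 53
f 51 53 37
f 52 34 54
f 52 54 53
f 53 54 55
f 53 55 37
f 54 34 56
f 54 56 55
f 55 56 57
f 55 57 37
f 56 34 58
f 56 58 57
f 57 58 59
f 57 59 37
f 58 34 60
f 58 60 59
f 59 60 61
f 59 61 37
f 60 34 62
f 60 62 61
f 61 62 63
f 61 63 37
f 62 34 35
f 62 35 63
f 63 35 36
f 63 36 37
f 65 64 67
f 65 67 66
f 67 64 68
f 67 68 66
f 68 64 69
f 68 69 66
f 69 64 70
f 69 70 66
f 70 64 71
f 70 71 66
f 71 64 72
f 71 72 66
f 72 64 73
f 72 73 66
f 73 64 74
f 73 74 66
f 74 64 75
f 74 75 66
f 75 64 76
f 75 76 66
f 76 64 77
f 76 77 66
f 77 64 78
f 77 78 66
f 78 64 79
f 78 79 66
f 79 64 65
f 79 65 66



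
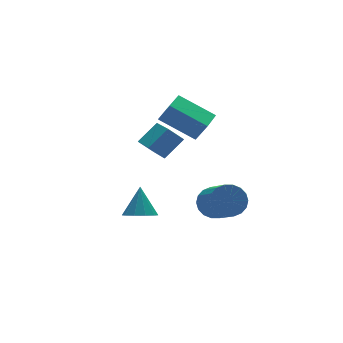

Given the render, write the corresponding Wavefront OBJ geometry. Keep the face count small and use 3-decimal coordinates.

v 1.252 2.942 0.658
v 2.27 2.994 1.558
v 1.692 4.733 0.057
v 2.71 4.785 0.957
v 1.85 2.575 0.003
v 2.868 2.627 0.903
v 2.29 4.366 -0.598
v 3.308 4.418 0.302
v 0.399 2.23 -3.053
v 0.928 2.683 -3.447
v 0.801 2.93 -1.707
v 0.495 2.923 -3.442
v 0.026 2.897 -3.289
v -0.301 2.617 -3.046
v -0.36 2.189 -2.806
v -0.129 1.776 -2.66
v 0.303 1.537 -2.665
v 0.773 1.563 -2.818
v 1.1 1.843 -3.061
v 1.159 2.271 -3.301
v 2.378 0.798 1.932
v 1.227 2.043 2.915
v 3.314 1.656 1.939
v 2.163 2.902 2.923
v 2.737 0.398 2.857
v 1.586 1.644 3.841
v 3.673 1.257 2.865
v 2.522 2.502 3.848
v 2.72 -0.312 -1.58
v 3.135 0.065 -0.928
v 2.895 -1.471 0.112
v 2.48 -1.848 -0.54
v 2.77 0.164 -0.866
v 2.53 -1.372 0.174
v 2.396 0.169 -0.945
v 2.156 -1.367 0.095
v 2.086 0.078 -1.15
v 1.846 -1.457 -0.11
v 1.901 -0.09 -1.441
v 1.661 -1.625 -0.4
v 1.879 -0.302 -1.759
v 1.639 -1.837 -0.718
v 2.023 -0.516 -2.041
v 1.783 -2.051 -1.001
v 2.305 -0.689 -2.232
v 2.065 -2.225 -1.192
v 2.67 -0.788 -2.294
v 2.43 -2.324 -1.254
v 3.044 -0.793 -2.215
v 2.804 -2.329 -1.175
v 3.354 -0.703 -2.01
v 3.114 -2.238 -0.97
v 3.539 -0.535 -1.72
v 3.299 -2.07 -0.679
v 3.561 -0.323 -1.402
v 3.321 -1.858 -0.361
v 3.417 -0.109 -1.119
v 3.177 -1.644 -0.079
f 2 4 1
f 5 2 1
f 1 4 3
f 3 5 1
f 2 8 4
f 6 2 5
f 6 8 2
f 4 8 3
f 7 5 3
f 3 8 7
f 7 6 5
f 8 6 7
f 10 9 12
f 10 12 11
f 12 9 13
f 12 13 11
f 13 9 14
f 13 14 11
f 14 9 15
f 14 15 11
f 15 9 16
f 15 16 11
f 16 9 17
f 16 17 11
f 17 9 18
f 17 18 11
f 18 9 19
f 18 19 11
f 19 9 20
f 19 20 11
f 20 9 10
f 20 10 11
f 22 24 21
f 25 22 21
f 21 24 23
f 23 25 21
f 22 28 24
f 26 22 25
f 26 28 22
f 24 28 23
f 27 25 23
f 23 28 27
f 27 26 25
f 28 26 27
f 30 29 33
f 30 33 31
f 31 33 34
f 31 34 32
f 33 29 35
f 33 35 34
f 34 35 36
f 34 36 32
f 35 29 37
f 35 37 36
f 36 37 38
f 36 38 32
f 37 29 39
f 37 39 38
f 38 39 40
f 38 40 32
f 39 29 41
f 39 41 40
f 40 41 42
f 40 42 32
f 41 29 43
f 41 43 42
f 42 43 44
f 42 44 32
f 43 29 45
f 43 45 44
f 44 45 46
f 44 46 32
f 45 29 47
f 45 47 46
f 46 47 48
f 46 48 32
f 47 29 49
f 47 49 48
f 48 49 50
f 48 50 32
f 49 29 51
f 49 51 50
f 50 51 52
f 50 52 32
f 51 29 53
f 51 53 52
f 52 53 54
f 52 54 32
f 53 29 55
f 53 55 54
f 54 55 56
f 54 56 32
f 55 29 57
f 55 57 56
f 56 57 58
f 56 58 32
f 57 29 30
f 57 30 58
f 58 30 31
f 58 31 32



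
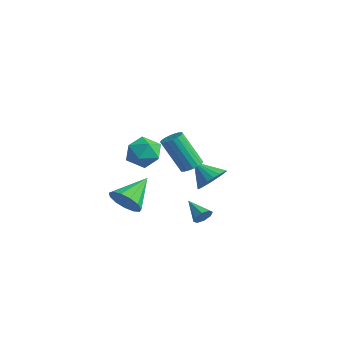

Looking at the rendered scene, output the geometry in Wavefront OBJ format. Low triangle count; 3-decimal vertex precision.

v 1.809 0.748 0.127
v 2.143 1.199 0.434
v 1.286 0.562 2.301
v 0.951 0.112 1.993
v 1.901 1.333 0.369
v 1.044 0.697 2.235
v 1.64 1.352 0.256
v 0.783 0.716 2.122
v 1.413 1.251 0.117
v 0.556 0.615 1.983
v 1.264 1.051 -0.02
v 0.407 0.414 1.846
v 1.223 0.79 -0.128
v 0.366 0.154 1.738
v 1.298 0.521 -0.185
v 0.441 -0.115 1.681
v 1.474 0.298 -0.181
v 0.617 -0.339 1.686
v 1.716 0.163 -0.115
v 0.859 -0.473 1.751
v 1.977 0.144 -0.002
v 1.12 -0.492 1.864
v 2.204 0.245 0.137
v 1.347 -0.391 2.003
v 2.353 0.446 0.274
v 1.496 -0.191 2.14
v 2.394 0.706 0.382
v 1.537 0.07 2.248
v 2.319 0.975 0.439
v 1.462 0.339 2.305
v 2.074 -2.092 2.481
v 2.975 -1.98 2.922
v 2.445 -3.64 2.118
v 3.346 -3.528 2.559
v 2.507 -3.532 3.119
v 2.277 -2.575 3.344
v 3.143 -3.045 1.696
v 2.913 -2.088 1.921
v 3.635 -2.569 2.437
v 3.242 -2.869 3.317
v 2.178 -2.751 1.723
v 1.785 -3.051 2.603
v -1.254 -1.217 -3.146
v -0.364 -0.824 -3.418
v -1.686 0.477 -2.114
v -0.736 -0.673 -3.821
v -1.272 -0.695 -4.01
v -1.803 -0.883 -3.925
v -2.159 -1.177 -3.592
v -2.228 -1.483 -3.117
v -1.987 -1.705 -2.652
v -1.514 -1.772 -2.343
v -0.958 -1.663 -2.289
v -0.496 -1.412 -2.507
v -0.274 -1.099 -2.928
v 2.169 1.193 -3.494
v 2.418 1.375 -3.003
v 0.951 1.167 -2.866
v 2.279 1.711 -3.258
v 2.076 1.743 -3.651
v 1.927 1.453 -3.952
v 1.919 1.011 -3.985
v 2.058 0.675 -3.73
v 2.261 0.642 -3.337
v 2.411 0.932 -3.036
v -0.57 3.847 -2.812
v -0.02 4.188 -2.075
v -1.67 3.453 -1.808
v -0.235 4.518 -2.181
v -0.507 4.732 -2.396
v -0.79 4.793 -2.683
v -1.035 4.69 -2.992
v -1.2 4.441 -3.27
v -1.255 4.09 -3.468
v -1.193 3.696 -3.553
v -1.022 3.329 -3.51
v -0.773 3.051 -3.346
v -0.489 2.91 -3.09
v -0.219 2.932 -2.785
v -0.01 3.111 -2.485
v 0.103 3.418 -2.242
v 0.099 3.799 -2.097
f 2 1 5
f 2 5 3
f 3 5 6
f 3 6 4
f 5 1 7
f 5 7 6
f 6 7 8
f 6 8 4
f 7 1 9
f 7 9 8
f 8 9 10
f 8 10 4
f 9 1 11
f 9 11 10
f 10 11 12
f 10 12 4
f 11 1 13
f 11 13 12
f 12 13 14
f 12 14 4
f 13 1 15
f 13 15 14
f 14 15 16
f 14 16 4
f 15 1 17
f 15 17 16
f 16 17 18
f 16 18 4
f 17 1 19
f 17 19 18
f 18 19 20
f 18 20 4
f 19 1 21
f 19 21 20
f 20 21 22
f 20 22 4
f 21 1 23
f 21 23 22
f 22 23 24
f 22 24 4
f 23 1 25
f 23 25 24
f 24 25 26
f 24 26 4
f 25 1 27
f 25 27 26
f 26 27 28
f 26 28 4
f 27 1 29
f 27 29 28
f 28 29 30
f 28 30 4
f 29 1 2
f 29 2 30
f 30 2 3
f 30 3 4
f 31 42 36
f 31 36 32
f 31 32 38
f 31 38 41
f 31 41 42
f 32 36 40
f 36 42 35
f 42 41 33
f 41 38 37
f 38 32 39
f 34 40 35
f 34 35 33
f 34 33 37
f 34 37 39
f 34 39 40
f 35 40 36
f 33 35 42
f 37 33 41
f 39 37 38
f 40 39 32
f 44 43 46
f 44 46 45
f 46 43 47
f 46 47 45
f 47 43 48
f 47 48 45
f 48 43 49
f 48 49 45
f 49 43 50
f 49 50 45
f 50 43 51
f 50 51 45
f 51 43 52
f 51 52 45
f 52 43 53
f 52 53 45
f 53 43 54
f 53 54 45
f 54 43 55
f 54 55 45
f 55 43 44
f 55 44 45
f 57 56 59
f 57 59 58
f 59 56 60
f 59 60 58
f 60 56 61
f 60 61 58
f 61 56 62
f 61 62 58
f 62 56 63
f 62 63 58
f 63 56 64
f 63 64 58
f 64 56 65
f 64 65 58
f 65 56 57
f 65 57 58
f 67 66 69
f 67 69 68
f 69 66 70
f 69 70 68
f 70 66 71
f 70 71 68
f 71 66 72
f 71 72 68
f 72 66 73
f 72 73 68
f 73 66 74
f 73 74 68
f 74 66 75
f 74 75 68
f 75 66 76
f 75 76 68
f 76 66 77
f 76 77 68
f 77 66 78
f 77 78 68
f 78 66 79
f 78 79 68
f 79 66 80
f 79 80 68
f 80 66 81
f 80 81 68
f 81 66 82
f 81 82 68
f 82 66 67
f 82 67 68



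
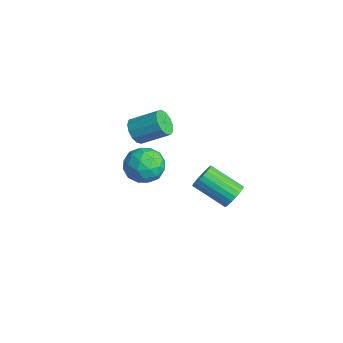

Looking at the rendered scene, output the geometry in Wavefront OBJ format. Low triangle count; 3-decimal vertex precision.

v -1.227 -0.315 0.706
v -0.173 -0.807 0.602
v -1.987 -1.733 -0.282
v -0.933 -2.225 -0.386
v -1.46 -2.188 0.655
v -0.99 -1.311 1.266
v -1.17 -1.229 -0.946
v -0.7 -0.352 -0.335
v -0.138 -1.372 -0.419
v -0.318 -1.964 0.571
v -1.842 -0.576 -0.251
v -2.022 -1.168 0.739
v -0.633 -0.436 0.741
v -1.527 -2.104 -0.421
v -1.836 -2.082 0.191
v -1.217 -2.371 0.13
v -1.113 -0.733 1.131
v -0.494 -1.022 1.07
v -1.251 -1.834 1.101
v -1.666 -1.518 -0.75
v -1.047 -1.807 -0.811
v -0.943 -0.169 0.19
v -0.324 -0.458 0.129
v -0.909 -0.706 -0.781
v 0.006 -1.057 0.08
v -0.44 -1.891 -0.501
v -0.579 -1.306 -0.83
v -0.303 -0.79 -0.471
v -0.099 -1.406 0.661
v -0.546 -2.24 0.081
v -0.855 -2.218 0.692
v -0.579 -1.702 1.051
v -0.078 -1.738 0.061
v -1.614 -0.3 0.239
v -2.061 -1.134 -0.341
v -1.581 -0.838 -0.731
v -1.305 -0.322 -0.372
v -1.72 -0.649 0.821
v -2.166 -1.483 0.24
v -1.857 -1.75 0.791
v -1.581 -1.234 1.15
v -2.082 -0.802 0.259
v 4.274 1.23 1.064
v 4.688 1.306 1.684
v 3.381 0.145 2.697
v 2.966 0.07 2.076
v 4.491 1.547 1.708
v 3.184 0.386 2.72
v 4.258 1.733 1.62
v 2.95 0.573 2.632
v 4.026 1.833 1.435
v 2.719 0.673 2.448
v 3.838 1.828 1.187
v 2.531 0.668 2.2
v 3.725 1.72 0.917
v 2.418 0.56 1.93
v 3.707 1.527 0.673
v 2.4 0.367 1.685
v 3.787 1.283 0.496
v 2.479 0.123 1.508
v 3.95 1.03 0.417
v 2.643 -0.131 1.43
v 4.17 0.811 0.45
v 2.863 -0.349 1.463
v 4.408 0.665 0.589
v 3.101 -0.496 1.602
v 4.622 0.616 0.811
v 3.315 -0.544 1.823
v 4.777 0.674 1.076
v 3.469 -0.486 2.088
v 4.844 0.828 1.339
v 3.537 -0.333 2.351
v 4.812 1.051 1.554
v 3.505 -0.109 2.567
v -2.823 -0.968 1.452
v -2.169 -1.453 1.544
v -1.363 -0.198 2.44
v -2.017 0.288 2.348
v -2.101 -1.217 1.153
v -1.296 0.038 2.049
v -2.263 -0.902 0.857
v -1.457 0.353 1.753
v -2.602 -0.607 0.749
v -1.796 0.648 1.645
v -3.012 -0.427 0.865
v -2.206 0.828 1.761
v -3.361 -0.419 1.167
v -2.555 0.837 2.063
v -3.54 -0.584 1.56
v -2.734 0.671 2.456
v -3.491 -0.872 1.918
v -2.685 0.384 2.814
v -3.23 -1.189 2.129
v -2.424 0.066 3.025
v -2.84 -1.437 2.124
v -2.034 -0.182 3.02
v -2.444 -1.535 1.907
v -1.638 -0.28 2.803
f 1 38 17
f 38 12 41
f 17 41 6
f 38 41 17
f 1 17 13
f 17 6 18
f 13 18 2
f 17 18 13
f 1 13 22
f 13 2 23
f 22 23 8
f 13 23 22
f 1 22 34
f 22 8 37
f 34 37 11
f 22 37 34
f 1 34 38
f 34 11 42
f 38 42 12
f 34 42 38
f 2 18 29
f 18 6 32
f 29 32 10
f 18 32 29
f 6 41 19
f 41 12 40
f 19 40 5
f 41 40 19
f 12 42 39
f 42 11 35
f 39 35 3
f 42 35 39
f 11 37 36
f 37 8 24
f 36 24 7
f 37 24 36
f 8 23 28
f 23 2 25
f 28 25 9
f 23 25 28
f 4 30 16
f 30 10 31
f 16 31 5
f 30 31 16
f 4 16 14
f 16 5 15
f 14 15 3
f 16 15 14
f 4 14 21
f 14 3 20
f 21 20 7
f 14 20 21
f 4 21 26
f 21 7 27
f 26 27 9
f 21 27 26
f 4 26 30
f 26 9 33
f 30 33 10
f 26 33 30
f 5 31 19
f 31 10 32
f 19 32 6
f 31 32 19
f 3 15 39
f 15 5 40
f 39 40 12
f 15 40 39
f 7 20 36
f 20 3 35
f 36 35 11
f 20 35 36
f 9 27 28
f 27 7 24
f 28 24 8
f 27 24 28
f 10 33 29
f 33 9 25
f 29 25 2
f 33 25 29
f 44 43 47
f 44 47 45
f 45 47 48
f 45 48 46
f 47 43 49
f 47 49 48
f 48 49 50
f 48 50 46
f 49 43 51
f 49 51 50
f 50 51 52
f 50 52 46
f 51 43 53
f 51 53 52
f 52 53 54
f 52 54 46
f 53 43 55
f 53 55 54
f 54 55 56
f 54 56 46
f 55 43 57
f 55 57 56
f 56 57 58
f 56 58 46
f 57 43 59
f 57 59 58
f 58 59 60
f 58 60 46
f 59 43 61
f 59 61 60
f 60 61 62
f 60 62 46
f 61 43 63
f 61 63 62
f 62 63 64
f 62 64 46
f 63 43 65
f 63 65 64
f 64 65 66
f 64 66 46
f 65 43 67
f 65 67 66
f 66 67 68
f 66 68 46
f 67 43 69
f 67 69 68
f 68 69 70
f 68 70 46
f 69 43 71
f 69 71 70
f 70 71 72
f 70 72 46
f 71 43 73
f 71 73 72
f 72 73 74
f 72 74 46
f 73 43 44
f 73 44 74
f 74 44 45
f 74 45 46
f 76 75 79
f 76 79 77
f 77 79 80
f 77 80 78
f 79 75 81
f 79 81 80
f 80 81 82
f 80 82 78
f 81 75 83
f 81 83 82
f 82 83 84
f 82 84 78
f 83 75 85
f 83 85 84
f 84 85 86
f 84 86 78
f 85 75 87
f 85 87 86
f 86 87 88
f 86 88 78
f 87 75 89
f 87 89 88
f 88 89 90
f 88 90 78
f 89 75 91
f 89 91 90
f 90 91 92
f 90 92 78
f 91 75 93
f 91 93 92
f 92 93 94
f 92 94 78
f 93 75 95
f 93 95 94
f 94 95 96
f 94 96 78
f 95 75 97
f 95 97 96
f 96 97 98
f 96 98 78
f 97 75 76
f 97 76 98
f 98 76 77
f 98 77 78



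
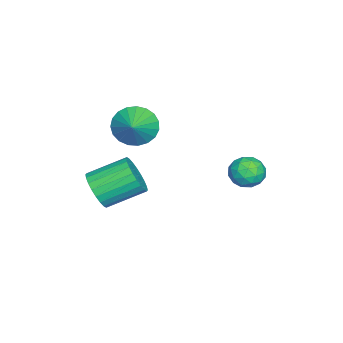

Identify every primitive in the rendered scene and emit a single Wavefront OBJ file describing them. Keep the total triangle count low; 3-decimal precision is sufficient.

v -1.978 3.728 -1.415
v -1.534 3.57 -2.149
v -2.986 2.83 -1.831
v -2.542 2.672 -2.565
v -2.231 2.393 -1.799
v -1.609 2.948 -1.542
v -2.911 3.452 -2.438
v -2.289 4.007 -2.181
v -2.111 3.4 -2.782
v -1.691 2.745 -2.387
v -2.829 3.655 -1.593
v -2.409 3 -1.198
v -1.668 3.728 -1.745
v -2.852 2.672 -2.235
v -2.67 2.508 -1.784
v -2.409 2.415 -2.216
v -1.712 3.362 -1.388
v -1.451 3.269 -1.82
v -1.86 2.577 -1.614
v -3.069 3.131 -2.16
v -2.808 3.038 -2.592
v -2.111 3.985 -1.764
v -1.85 3.892 -2.196
v -2.66 3.823 -2.366
v -1.746 3.535 -2.549
v -2.338 3.007 -2.793
v -2.555 3.466 -2.719
v -2.189 3.792 -2.568
v -1.499 3.15 -2.317
v -2.091 2.622 -2.561
v -1.908 2.458 -2.111
v -1.542 2.784 -1.96
v -1.838 3.05 -2.688
v -2.429 3.778 -1.419
v -3.021 3.25 -1.663
v -2.978 3.616 -2.02
v -2.612 3.942 -1.869
v -2.182 3.393 -1.187
v -2.774 2.865 -1.431
v -2.331 2.608 -1.412
v -1.965 2.934 -1.261
v -2.682 3.35 -1.292
v 1.065 -2.443 -2.014
v 1.626 -2.601 -1.227
v 0.896 -1.055 -0.398
v 0.335 -0.897 -1.186
v 1.855 -2.379 -1.438
v 1.125 -0.833 -0.609
v 1.964 -2.167 -1.737
v 1.234 -0.621 -0.908
v 1.935 -1.998 -2.079
v 1.206 -0.452 -1.25
v 1.775 -1.896 -2.41
v 1.045 -0.35 -1.581
v 1.506 -1.877 -2.682
v 0.776 -0.331 -1.853
v 1.17 -1.944 -2.852
v 0.44 -0.398 -2.023
v 0.818 -2.088 -2.894
v 0.089 -0.542 -2.065
v 0.504 -2.285 -2.802
v -0.226 -0.739 -1.973
v 0.275 -2.507 -2.591
v -0.455 -0.961 -1.762
v 0.166 -2.719 -2.292
v -0.564 -1.173 -1.463
v 0.194 -2.888 -1.95
v -0.535 -1.342 -1.121
v 0.355 -2.99 -1.619
v -0.375 -1.444 -0.79
v 0.624 -3.009 -1.347
v -0.106 -1.463 -0.518
v 0.96 -2.942 -1.177
v 0.23 -1.396 -0.348
v 1.311 -2.798 -1.135
v 0.582 -1.252 -0.306
v -3.006 -2.008 -0.471
v -2.479 -2.573 -1.211
v -1.794 -1.772 0.211
v -2.464 -2.162 -1.381
v -2.542 -1.724 -1.393
v -2.701 -1.336 -1.245
v -2.913 -1.063 -0.964
v -3.14 -0.954 -0.598
v -3.345 -1.028 -0.209
v -3.49 -1.271 0.134
v -3.552 -1.641 0.372
v -3.52 -2.075 0.465
v -3.398 -2.497 0.396
v -3.209 -2.835 0.177
v -2.984 -3.03 -0.154
v -2.764 -3.048 -0.54
v -2.585 -2.887 -0.914
f 1 38 17
f 38 12 41
f 17 41 6
f 38 41 17
f 1 17 13
f 17 6 18
f 13 18 2
f 17 18 13
f 1 13 22
f 13 2 23
f 22 23 8
f 13 23 22
f 1 22 34
f 22 8 37
f 34 37 11
f 22 37 34
f 1 34 38
f 34 11 42
f 38 42 12
f 34 42 38
f 2 18 29
f 18 6 32
f 29 32 10
f 18 32 29
f 6 41 19
f 41 12 40
f 19 40 5
f 41 40 19
f 12 42 39
f 42 11 35
f 39 35 3
f 42 35 39
f 11 37 36
f 37 8 24
f 36 24 7
f 37 24 36
f 8 23 28
f 23 2 25
f 28 25 9
f 23 25 28
f 4 30 16
f 30 10 31
f 16 31 5
f 30 31 16
f 4 16 14
f 16 5 15
f 14 15 3
f 16 15 14
f 4 14 21
f 14 3 20
f 21 20 7
f 14 20 21
f 4 21 26
f 21 7 27
f 26 27 9
f 21 27 26
f 4 26 30
f 26 9 33
f 30 33 10
f 26 33 30
f 5 31 19
f 31 10 32
f 19 32 6
f 31 32 19
f 3 15 39
f 15 5 40
f 39 40 12
f 15 40 39
f 7 20 36
f 20 3 35
f 36 35 11
f 20 35 36
f 9 27 28
f 27 7 24
f 28 24 8
f 27 24 28
f 10 33 29
f 33 9 25
f 29 25 2
f 33 25 29
f 44 43 47
f 44 47 45
f 45 47 48
f 45 48 46
f 47 43 49
f 47 49 48
f 48 49 50
f 48 50 46
f 49 43 51
f 49 51 50
f 50 51 52
f 50 52 46
f 51 43 53
f 51 53 52
f 52 53 54
f 52 54 46
f 53 43 55
f 53 55 54
f 54 55 56
f 54 56 46
f 55 43 57
f 55 57 56
f 56 57 58
f 56 58 46
f 57 43 59
f 57 59 58
f 58 59 60
f 58 60 46
f 59 43 61
f 59 61 60
f 60 61 62
f 60 62 46
f 61 43 63
f 61 63 62
f 62 63 64
f 62 64 46
f 63 43 65
f 63 65 64
f 64 65 66
f 64 66 46
f 65 43 67
f 65 67 66
f 66 67 68
f 66 68 46
f 67 43 69
f 67 69 68
f 68 69 70
f 68 70 46
f 69 43 71
f 69 71 70
f 70 71 72
f 70 72 46
f 71 43 73
f 71 73 72
f 72 73 74
f 72 74 46
f 73 43 75
f 73 75 74
f 74 75 76
f 74 76 46
f 75 43 44
f 75 44 76
f 76 44 45
f 76 45 46
f 78 77 80
f 78 80 79
f 80 77 81
f 80 81 79
f 81 77 82
f 81 82 79
f 82 77 83
f 82 83 79
f 83 77 84
f 83 84 79
f 84 77 85
f 84 85 79
f 85 77 86
f 85 86 79
f 86 77 87
f 86 87 79
f 87 77 88
f 87 88 79
f 88 77 89
f 88 89 79
f 89 77 90
f 89 90 79
f 90 77 91
f 90 91 79
f 91 77 92
f 91 92 79
f 92 77 93
f 92 93 79
f 93 77 78
f 93 78 79



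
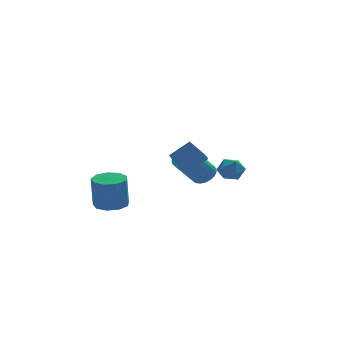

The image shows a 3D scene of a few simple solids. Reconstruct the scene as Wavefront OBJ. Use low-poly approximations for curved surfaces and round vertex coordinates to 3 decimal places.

v 1.609 0.7 -2.386
v 2.146 0.276 -2.13
v 0.988 -0.303 -0.659
v 0.451 0.12 -0.914
v 2.198 0.538 -1.986
v 1.04 -0.041 -0.514
v 2.148 0.828 -1.911
v 0.99 0.249 -0.439
v 2.005 1.096 -1.918
v 0.847 0.516 -0.446
v 1.794 1.295 -2.006
v 0.636 0.716 -0.534
v 1.551 1.391 -2.159
v 0.392 0.812 -0.688
v 1.317 1.368 -2.352
v 0.159 0.789 -0.881
v 1.134 1.229 -2.551
v -0.024 0.65 -1.08
v 1.034 0.999 -2.721
v -0.124 0.419 -1.25
v 1.032 0.717 -2.833
v -0.126 0.137 -1.362
v 1.131 0.431 -2.868
v -0.027 -0.148 -1.396
v 1.312 0.193 -2.819
v 0.154 -0.386 -1.348
v 1.544 0.042 -2.695
v 0.386 -0.537 -1.224
v 1.788 0.004 -2.518
v 0.63 -0.575 -1.047
v 2.001 0.087 -2.318
v 0.843 -0.492 -0.847
v -0.639 -2.315 -0.042
v -0.921 -3.096 0.498
v 0.398 -2.148 0.741
v 0.116 -2.928 1.281
v 0.004 -3.032 -0.741
v -0.278 -3.812 -0.201
v 1.041 -2.864 0.042
v 0.759 -3.645 0.582
v 2.719 2.903 -2.978
v 3.253 2.962 -3.584
v 3.627 2.318 -2.236
v 4.161 2.377 -2.842
v 3.912 3.043 -2.455
v 3.351 3.405 -2.913
v 3.529 1.875 -2.907
v 2.968 2.237 -3.365
v 3.753 2.327 -3.54
v 3.99 3.049 -3.261
v 2.89 2.231 -2.559
v 3.127 2.953 -2.28
v -3.194 0.513 -4.036
v -2.563 1.177 -3.953
v -2.675 1.052 -2.12
v -3.306 0.387 -2.204
v -3.14 1.429 -3.97
v -3.251 1.304 -2.138
v -3.742 1.252 -4.019
v -3.853 1.127 -2.187
v -4.088 0.729 -4.076
v -4.199 0.604 -2.243
v -4.016 0.105 -4.114
v -4.127 -0.02 -2.281
v -3.559 -0.328 -4.116
v -3.67 -0.453 -2.283
v -2.932 -0.368 -4.08
v -3.043 -0.493 -2.248
v -2.428 0.004 -4.024
v -2.539 -0.121 -2.192
v -2.282 0.614 -3.974
v -2.393 0.489 -2.142
f 2 1 5
f 2 5 3
f 3 5 6
f 3 6 4
f 5 1 7
f 5 7 6
f 6 7 8
f 6 8 4
f 7 1 9
f 7 9 8
f 8 9 10
f 8 10 4
f 9 1 11
f 9 11 10
f 10 11 12
f 10 12 4
f 11 1 13
f 11 13 12
f 12 13 14
f 12 14 4
f 13 1 15
f 13 15 14
f 14 15 16
f 14 16 4
f 15 1 17
f 15 17 16
f 16 17 18
f 16 18 4
f 17 1 19
f 17 19 18
f 18 19 20
f 18 20 4
f 19 1 21
f 19 21 20
f 20 21 22
f 20 22 4
f 21 1 23
f 21 23 22
f 22 23 24
f 22 24 4
f 23 1 25
f 23 25 24
f 24 25 26
f 24 26 4
f 25 1 27
f 25 27 26
f 26 27 28
f 26 28 4
f 27 1 29
f 27 29 28
f 28 29 30
f 28 30 4
f 29 1 31
f 29 31 30
f 30 31 32
f 30 32 4
f 31 1 2
f 31 2 32
f 32 2 3
f 32 3 4
f 34 36 33
f 37 34 33
f 33 36 35
f 35 37 33
f 34 40 36
f 38 34 37
f 38 40 34
f 36 40 35
f 39 37 35
f 35 40 39
f 39 38 37
f 40 38 39
f 41 52 46
f 41 46 42
f 41 42 48
f 41 48 51
f 41 51 52
f 42 46 50
f 46 52 45
f 52 51 43
f 51 48 47
f 48 42 49
f 44 50 45
f 44 45 43
f 44 43 47
f 44 47 49
f 44 49 50
f 45 50 46
f 43 45 52
f 47 43 51
f 49 47 48
f 50 49 42
f 54 53 57
f 54 57 55
f 55 57 58
f 55 58 56
f 57 53 59
f 57 59 58
f 58 59 60
f 58 60 56
f 59 53 61
f 59 61 60
f 60 61 62
f 60 62 56
f 61 53 63
f 61 63 62
f 62 63 64
f 62 64 56
f 63 53 65
f 63 65 64
f 64 65 66
f 64 66 56
f 65 53 67
f 65 67 66
f 66 67 68
f 66 68 56
f 67 53 69
f 67 69 68
f 68 69 70
f 68 70 56
f 69 53 71
f 69 71 70
f 70 71 72
f 70 72 56
f 71 53 54
f 71 54 72
f 72 54 55
f 72 55 56



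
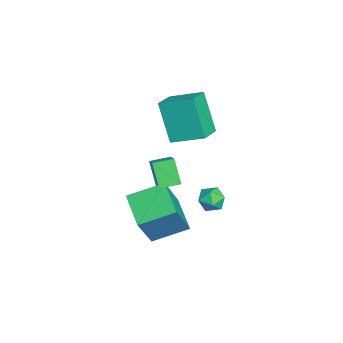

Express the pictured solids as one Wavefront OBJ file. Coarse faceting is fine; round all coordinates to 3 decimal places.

v 0.477 -0.08 -0.148
v -0.139 -0.361 0.83
v 0.275 0.739 -0.04
v -0.341 0.458 0.938
v 1.381 0.062 0.462
v 0.765 -0.219 1.44
v 1.179 0.881 0.57
v 0.563 0.6 1.548
v -1.833 0.841 1.069
v -2.62 0.363 2.765
v -1.501 2.172 1.599
v -2.289 1.693 3.294
v -0.771 0.427 1.446
v -1.559 -0.052 3.141
v -0.44 1.757 1.975
v -1.227 1.279 3.671
v -0.027 -0.722 -2.165
v -0.305 0.733 -1.615
v 1.343 -0.244 -2.737
v 1.065 1.211 -2.187
v 0.875 -1.211 -0.413
v 0.597 0.244 0.137
v 2.245 -0.733 -0.985
v 1.967 0.722 -0.435
v -0.675 2.534 -1.776
v -0.209 2.535 -1.351
v -0.571 1.525 -1.889
v -0.105 1.526 -1.464
v -0.698 1.641 -1.282
v -0.762 2.265 -1.212
v -0.018 1.795 -2.028
v -0.082 2.419 -1.958
v 0.197 2.078 -1.507
v -0.223 1.983 -1.046
v -0.557 2.077 -2.194
v -0.977 1.982 -1.733
f 2 4 1
f 5 2 1
f 1 4 3
f 3 5 1
f 2 8 4
f 6 2 5
f 6 8 2
f 4 8 3
f 7 5 3
f 3 8 7
f 7 6 5
f 8 6 7
f 10 12 9
f 13 10 9
f 9 12 11
f 11 13 9
f 10 16 12
f 14 10 13
f 14 16 10
f 12 16 11
f 15 13 11
f 11 16 15
f 15 14 13
f 16 14 15
f 18 20 17
f 21 18 17
f 17 20 19
f 19 21 17
f 18 24 20
f 22 18 21
f 22 24 18
f 20 24 19
f 23 21 19
f 19 24 23
f 23 22 21
f 24 22 23
f 25 36 30
f 25 30 26
f 25 26 32
f 25 32 35
f 25 35 36
f 26 30 34
f 30 36 29
f 36 35 27
f 35 32 31
f 32 26 33
f 28 34 29
f 28 29 27
f 28 27 31
f 28 31 33
f 28 33 34
f 29 34 30
f 27 29 36
f 31 27 35
f 33 31 32
f 34 33 26



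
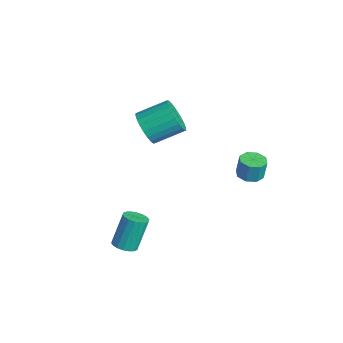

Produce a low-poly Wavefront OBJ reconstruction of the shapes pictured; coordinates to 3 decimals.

v -3.832 -0.971 2.63
v -3.301 -1.423 3.361
v -3.037 0.12 4.121
v -3.568 0.571 3.39
v -3.018 -1.342 3.098
v -2.754 0.201 3.859
v -2.859 -1.204 2.765
v -2.595 0.338 3.526
v -2.848 -1.032 2.411
v -2.584 0.511 3.172
v -2.987 -0.85 2.09
v -2.723 0.693 2.851
v -3.254 -0.686 1.852
v -2.991 0.856 2.612
v -3.61 -0.566 1.731
v -3.346 0.976 2.492
v -3.999 -0.508 1.748
v -3.736 1.035 2.509
v -4.363 -0.52 1.899
v -4.099 1.023 2.659
v -4.646 -0.601 2.161
v -4.382 0.942 2.922
v -4.805 -0.738 2.494
v -4.541 0.804 3.255
v -4.816 -0.911 2.848
v -4.552 0.632 3.609
v -4.677 -1.093 3.169
v -4.413 0.45 3.93
v -4.409 -1.256 3.408
v -4.146 0.286 4.168
v -4.054 -1.376 3.528
v -3.79 0.166 4.289
v -3.664 -1.435 3.511
v -3.401 0.108 4.272
v -0.255 3.121 0.76
v 0.292 2.685 0.78
v 0.362 2.823 1.879
v -0.185 3.259 1.86
v 0.439 3.195 0.707
v 0.509 3.333 1.806
v 0.179 3.662 0.665
v 0.25 3.799 1.764
v -0.335 3.812 0.679
v -0.265 3.95 1.778
v -0.802 3.557 0.741
v -0.732 3.695 1.84
v -0.949 3.047 0.814
v -0.879 3.185 1.913
v -0.69 2.581 0.856
v -0.619 2.718 1.955
v -0.175 2.43 0.842
v -0.105 2.568 1.941
v 0.584 -3.567 -1.978
v 0.953 -4.045 -1.713
v 0.646 -3.351 -0.036
v 0.276 -2.873 -0.302
v 1.149 -3.832 -1.765
v 0.842 -3.138 -0.089
v 1.233 -3.567 -1.859
v 0.926 -2.873 -0.183
v 1.188 -3.301 -1.977
v 0.881 -2.608 -0.301
v 1.023 -3.089 -2.095
v 0.716 -2.395 -0.419
v 0.772 -2.971 -2.19
v 0.464 -2.277 -0.514
v 0.483 -2.971 -2.243
v 0.175 -2.277 -0.567
v 0.214 -3.089 -2.244
v -0.093 -2.395 -0.567
v 0.018 -3.302 -2.191
v -0.289 -2.608 -0.515
v -0.066 -3.567 -2.097
v -0.373 -2.873 -0.421
v -0.021 -3.832 -1.979
v -0.328 -3.139 -0.303
v 0.144 -4.045 -1.861
v -0.163 -3.351 -0.185
v 0.396 -4.163 -1.766
v 0.088 -3.469 -0.09
v 0.685 -4.163 -1.713
v 0.377 -3.469 -0.037
f 2 1 5
f 2 5 3
f 3 5 6
f 3 6 4
f 5 1 7
f 5 7 6
f 6 7 8
f 6 8 4
f 7 1 9
f 7 9 8
f 8 9 10
f 8 10 4
f 9 1 11
f 9 11 10
f 10 11 12
f 10 12 4
f 11 1 13
f 11 13 12
f 12 13 14
f 12 14 4
f 13 1 15
f 13 15 14
f 14 15 16
f 14 16 4
f 15 1 17
f 15 17 16
f 16 17 18
f 16 18 4
f 17 1 19
f 17 19 18
f 18 19 20
f 18 20 4
f 19 1 21
f 19 21 20
f 20 21 22
f 20 22 4
f 21 1 23
f 21 23 22
f 22 23 24
f 22 24 4
f 23 1 25
f 23 25 24
f 24 25 26
f 24 26 4
f 25 1 27
f 25 27 26
f 26 27 28
f 26 28 4
f 27 1 29
f 27 29 28
f 28 29 30
f 28 30 4
f 29 1 31
f 29 31 30
f 30 31 32
f 30 32 4
f 31 1 33
f 31 33 32
f 32 33 34
f 32 34 4
f 33 1 2
f 33 2 34
f 34 2 3
f 34 3 4
f 36 35 39
f 36 39 37
f 37 39 40
f 37 40 38
f 39 35 41
f 39 41 40
f 40 41 42
f 40 42 38
f 41 35 43
f 41 43 42
f 42 43 44
f 42 44 38
f 43 35 45
f 43 45 44
f 44 45 46
f 44 46 38
f 45 35 47
f 45 47 46
f 46 47 48
f 46 48 38
f 47 35 49
f 47 49 48
f 48 49 50
f 48 50 38
f 49 35 51
f 49 51 50
f 50 51 52
f 50 52 38
f 51 35 36
f 51 36 52
f 52 36 37
f 52 37 38
f 54 53 57
f 54 57 55
f 55 57 58
f 55 58 56
f 57 53 59
f 57 59 58
f 58 59 60
f 58 60 56
f 59 53 61
f 59 61 60
f 60 61 62
f 60 62 56
f 61 53 63
f 61 63 62
f 62 63 64
f 62 64 56
f 63 53 65
f 63 65 64
f 64 65 66
f 64 66 56
f 65 53 67
f 65 67 66
f 66 67 68
f 66 68 56
f 67 53 69
f 67 69 68
f 68 69 70
f 68 70 56
f 69 53 71
f 69 71 70
f 70 71 72
f 70 72 56
f 71 53 73
f 71 73 72
f 72 73 74
f 72 74 56
f 73 53 75
f 73 75 74
f 74 75 76
f 74 76 56
f 75 53 77
f 75 77 76
f 76 77 78
f 76 78 56
f 77 53 79
f 77 79 78
f 78 79 80
f 78 80 56
f 79 53 81
f 79 81 80
f 80 81 82
f 80 82 56
f 81 53 54
f 81 54 82
f 82 54 55
f 82 55 56



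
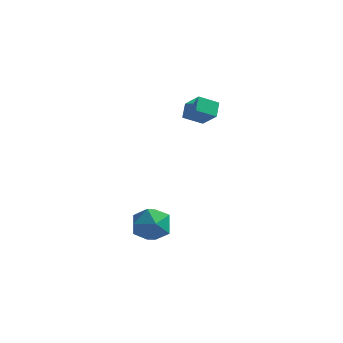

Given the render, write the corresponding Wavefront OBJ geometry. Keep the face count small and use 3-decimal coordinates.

v -1.577 0.474 1.184
v -0.685 0.058 1.954
v -1.774 1.14 1.772
v -0.882 0.724 2.542
v -0.858 1.116 0.698
v 0.034 0.7 1.468
v -1.055 1.782 1.286
v -0.163 1.366 2.056
v -2.201 -3.11 -3.662
v -1.839 -2.518 -4.451
v -0.681 -3.862 -3.529
v -0.319 -3.27 -4.318
v -0.546 -2.829 -3.391
v -1.485 -2.364 -3.473
v -1.035 -4.016 -4.507
v -1.974 -3.551 -4.589
v -1.118 -3.077 -4.973
v -0.816 -2.344 -4.284
v -1.704 -4.036 -3.696
v -1.402 -3.303 -3.007
f 2 4 1
f 5 2 1
f 1 4 3
f 3 5 1
f 2 8 4
f 6 2 5
f 6 8 2
f 4 8 3
f 7 5 3
f 3 8 7
f 7 6 5
f 8 6 7
f 9 20 14
f 9 14 10
f 9 10 16
f 9 16 19
f 9 19 20
f 10 14 18
f 14 20 13
f 20 19 11
f 19 16 15
f 16 10 17
f 12 18 13
f 12 13 11
f 12 11 15
f 12 15 17
f 12 17 18
f 13 18 14
f 11 13 20
f 15 11 19
f 17 15 16
f 18 17 10

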